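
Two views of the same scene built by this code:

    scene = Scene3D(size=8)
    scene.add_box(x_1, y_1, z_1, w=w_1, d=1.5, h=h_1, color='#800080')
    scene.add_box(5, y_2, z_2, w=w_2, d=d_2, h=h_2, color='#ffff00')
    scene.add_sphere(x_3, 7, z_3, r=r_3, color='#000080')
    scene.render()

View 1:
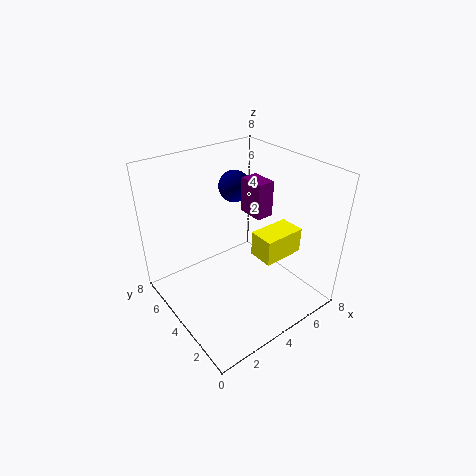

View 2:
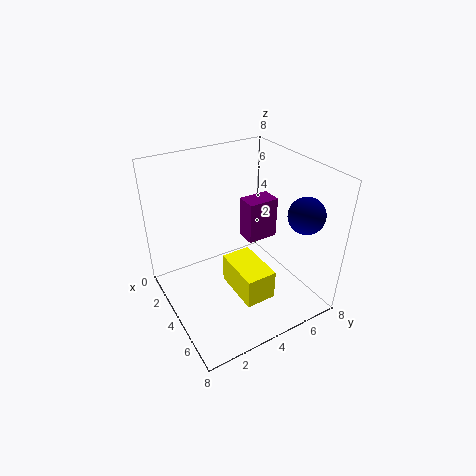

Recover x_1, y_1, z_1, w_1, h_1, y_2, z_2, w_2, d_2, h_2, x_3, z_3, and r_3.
x_1 = 5, y_1 = 3.5, z_1 = 5, w_1 = 1, h_1 = 2, y_2 = 2.5, z_2 = 2.5, w_2 = 2.5, d_2 = 1.5, h_2 = 1.5, x_3 = 6, z_3 = 5.5, r_3 = 1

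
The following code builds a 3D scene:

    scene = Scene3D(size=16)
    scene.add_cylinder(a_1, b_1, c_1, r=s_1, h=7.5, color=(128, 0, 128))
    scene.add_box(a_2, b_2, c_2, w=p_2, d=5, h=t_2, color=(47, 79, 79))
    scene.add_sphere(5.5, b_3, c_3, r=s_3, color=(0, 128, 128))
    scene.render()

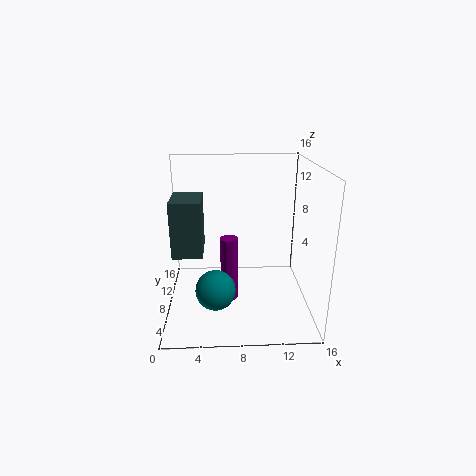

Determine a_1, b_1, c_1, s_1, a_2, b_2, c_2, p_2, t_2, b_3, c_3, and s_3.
a_1 = 7; b_1 = 8; c_1 = 0.5; s_1 = 1; a_2 = 0.5; b_2 = 8; c_2 = 5.5; p_2 = 3.5; t_2 = 6.5; b_3 = 3; c_3 = 4.5; s_3 = 2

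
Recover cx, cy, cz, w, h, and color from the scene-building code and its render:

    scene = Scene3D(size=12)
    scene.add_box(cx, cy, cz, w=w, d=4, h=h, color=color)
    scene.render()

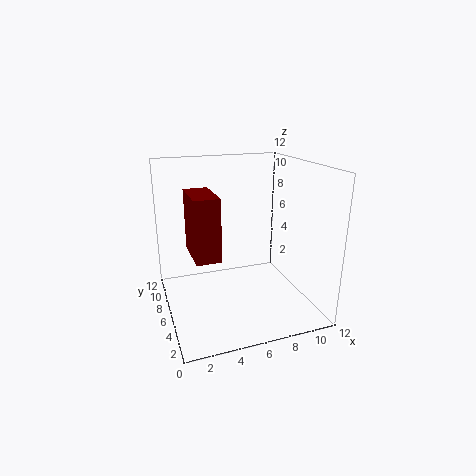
cx = 2
cy = 4
cz = 5
w = 2
h = 5
color = 'maroon'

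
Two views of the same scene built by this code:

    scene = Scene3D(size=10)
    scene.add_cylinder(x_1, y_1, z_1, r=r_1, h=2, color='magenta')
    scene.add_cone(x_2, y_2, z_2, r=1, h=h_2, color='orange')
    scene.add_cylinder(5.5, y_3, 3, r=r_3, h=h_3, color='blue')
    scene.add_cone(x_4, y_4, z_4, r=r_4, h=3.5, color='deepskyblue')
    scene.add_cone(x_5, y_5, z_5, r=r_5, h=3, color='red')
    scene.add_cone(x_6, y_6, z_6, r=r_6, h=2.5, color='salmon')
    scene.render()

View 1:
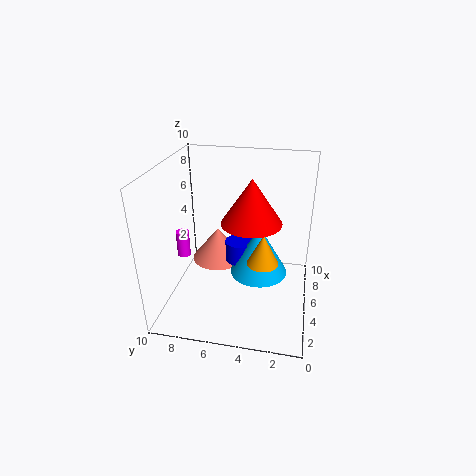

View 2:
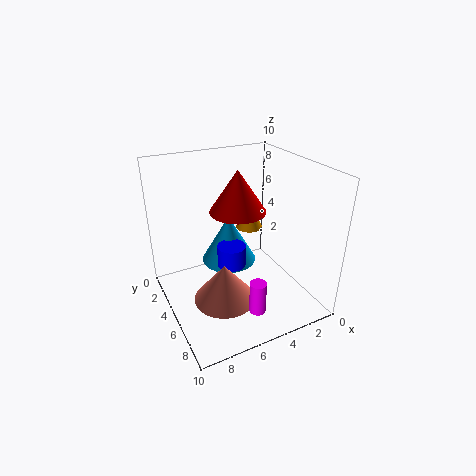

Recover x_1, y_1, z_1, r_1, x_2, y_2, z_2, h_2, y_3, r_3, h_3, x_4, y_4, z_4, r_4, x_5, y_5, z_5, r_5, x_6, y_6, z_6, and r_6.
x_1 = 6
y_1 = 9.5
z_1 = 2.5
r_1 = 0.5
x_2 = 3
y_2 = 3
z_2 = 4.5
h_2 = 2
y_3 = 5
r_3 = 1
h_3 = 1.5
x_4 = 5
y_4 = 3.5
z_4 = 2.5
r_4 = 2
x_5 = 4.5
y_5 = 4
z_5 = 6.5
r_5 = 2
x_6 = 7
y_6 = 7
z_6 = 2
r_6 = 2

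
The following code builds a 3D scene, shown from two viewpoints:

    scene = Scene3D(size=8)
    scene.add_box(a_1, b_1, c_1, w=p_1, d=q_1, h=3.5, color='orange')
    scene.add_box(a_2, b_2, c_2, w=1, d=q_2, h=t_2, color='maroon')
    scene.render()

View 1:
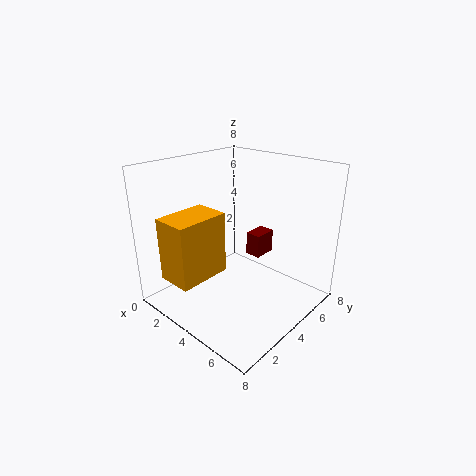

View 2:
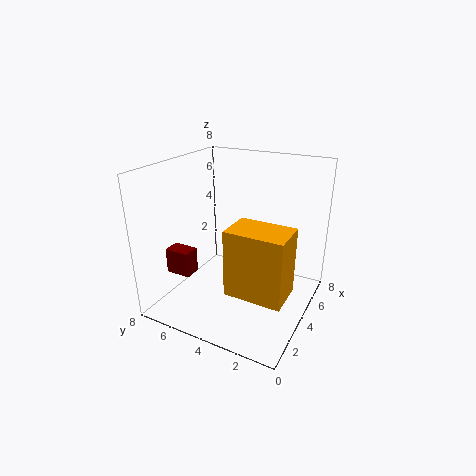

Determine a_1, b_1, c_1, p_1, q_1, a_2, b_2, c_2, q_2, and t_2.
a_1 = 1.5
b_1 = 0.5
c_1 = 2
p_1 = 2
q_1 = 3
a_2 = 2.5
b_2 = 6.5
c_2 = 1.5
q_2 = 1.5
t_2 = 1.5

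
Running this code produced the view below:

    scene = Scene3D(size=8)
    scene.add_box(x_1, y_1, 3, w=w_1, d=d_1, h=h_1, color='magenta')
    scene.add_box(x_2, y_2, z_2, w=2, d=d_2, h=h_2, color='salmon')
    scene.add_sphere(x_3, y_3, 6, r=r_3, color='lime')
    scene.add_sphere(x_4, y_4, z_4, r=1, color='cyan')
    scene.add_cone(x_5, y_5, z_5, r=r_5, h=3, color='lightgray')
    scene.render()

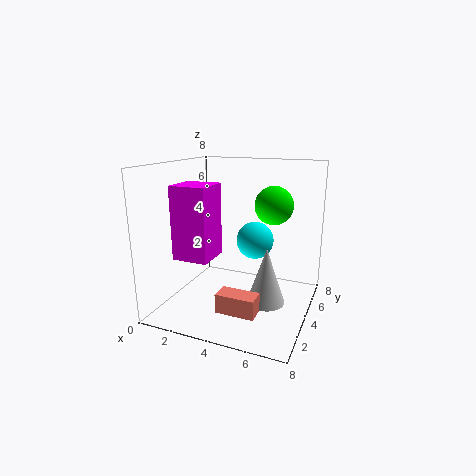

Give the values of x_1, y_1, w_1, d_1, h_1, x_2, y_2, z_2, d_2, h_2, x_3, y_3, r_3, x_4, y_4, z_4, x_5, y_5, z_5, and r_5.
x_1 = 1, y_1 = 2, w_1 = 2, d_1 = 2, h_1 = 4, x_2 = 4, y_2 = 1, z_2 = 1, d_2 = 1, h_2 = 1, x_3 = 6, y_3 = 4, r_3 = 1, x_4 = 5, y_4 = 4, z_4 = 4, x_5 = 6, y_5 = 3, z_5 = 1, r_5 = 1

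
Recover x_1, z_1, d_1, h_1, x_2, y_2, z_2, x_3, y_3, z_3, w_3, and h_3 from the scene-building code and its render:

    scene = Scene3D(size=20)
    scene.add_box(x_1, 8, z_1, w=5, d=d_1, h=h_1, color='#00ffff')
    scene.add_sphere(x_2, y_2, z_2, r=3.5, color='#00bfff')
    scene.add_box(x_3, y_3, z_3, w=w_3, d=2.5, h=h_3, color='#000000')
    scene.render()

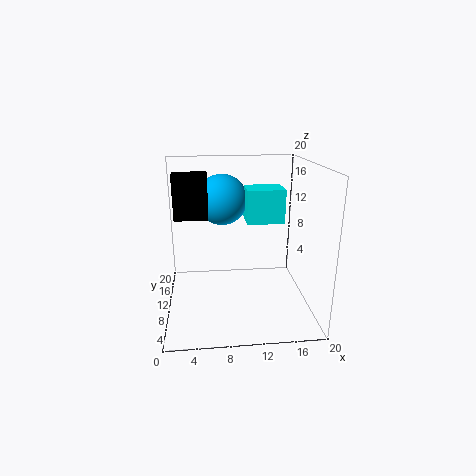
x_1 = 11, z_1 = 12.5, d_1 = 4, h_1 = 4.5, x_2 = 8, y_2 = 12, z_2 = 15, x_3 = 1.5, y_3 = 9, z_3 = 13, w_3 = 4.5, h_3 = 6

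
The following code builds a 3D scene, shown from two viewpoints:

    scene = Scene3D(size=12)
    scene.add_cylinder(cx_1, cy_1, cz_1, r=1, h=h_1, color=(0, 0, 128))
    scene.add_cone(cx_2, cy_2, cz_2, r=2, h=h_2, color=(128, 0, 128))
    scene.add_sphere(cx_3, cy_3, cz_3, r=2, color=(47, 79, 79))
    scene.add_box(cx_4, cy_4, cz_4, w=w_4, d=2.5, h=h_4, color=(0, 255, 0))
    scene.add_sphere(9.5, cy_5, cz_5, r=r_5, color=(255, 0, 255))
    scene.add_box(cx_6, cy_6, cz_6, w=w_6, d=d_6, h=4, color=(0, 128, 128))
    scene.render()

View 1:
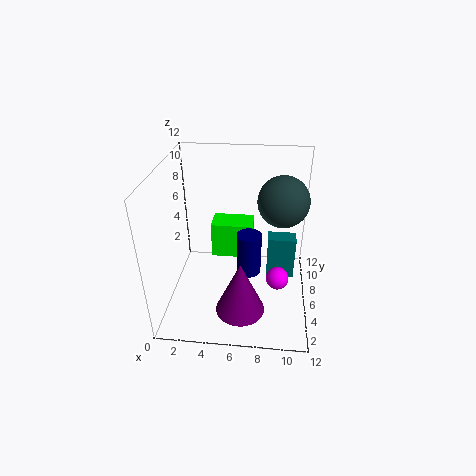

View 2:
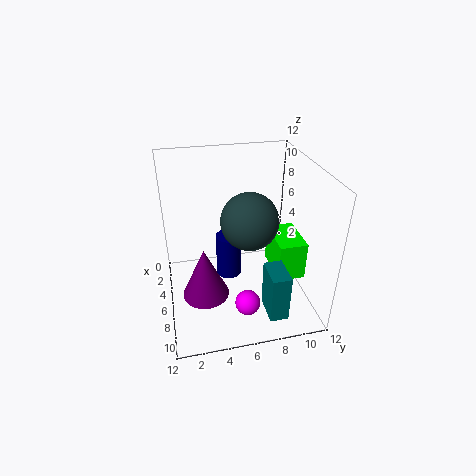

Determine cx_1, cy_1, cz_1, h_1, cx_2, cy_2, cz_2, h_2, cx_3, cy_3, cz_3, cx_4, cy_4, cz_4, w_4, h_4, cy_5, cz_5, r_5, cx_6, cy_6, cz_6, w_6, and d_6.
cx_1 = 7, cy_1 = 5, cz_1 = 3.5, h_1 = 3.5, cx_2 = 6.5, cy_2 = 3, cz_2 = 1, h_2 = 4.5, cx_3 = 9.5, cy_3 = 6, cz_3 = 9.5, cx_4 = 3, cy_4 = 9.5, cz_4 = 1.5, w_4 = 4, h_4 = 3.5, cy_5 = 6, cz_5 = 2, r_5 = 1, cx_6 = 8.5, cy_6 = 7.5, cz_6 = 1, w_6 = 2.5, d_6 = 1.5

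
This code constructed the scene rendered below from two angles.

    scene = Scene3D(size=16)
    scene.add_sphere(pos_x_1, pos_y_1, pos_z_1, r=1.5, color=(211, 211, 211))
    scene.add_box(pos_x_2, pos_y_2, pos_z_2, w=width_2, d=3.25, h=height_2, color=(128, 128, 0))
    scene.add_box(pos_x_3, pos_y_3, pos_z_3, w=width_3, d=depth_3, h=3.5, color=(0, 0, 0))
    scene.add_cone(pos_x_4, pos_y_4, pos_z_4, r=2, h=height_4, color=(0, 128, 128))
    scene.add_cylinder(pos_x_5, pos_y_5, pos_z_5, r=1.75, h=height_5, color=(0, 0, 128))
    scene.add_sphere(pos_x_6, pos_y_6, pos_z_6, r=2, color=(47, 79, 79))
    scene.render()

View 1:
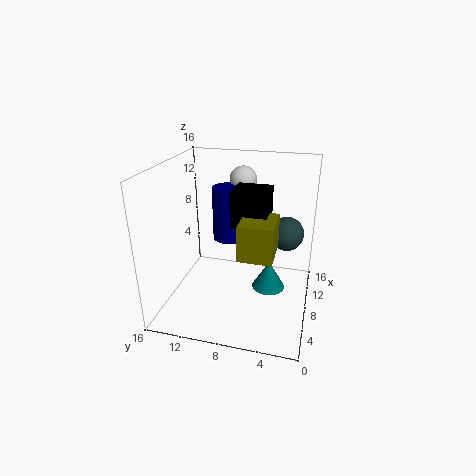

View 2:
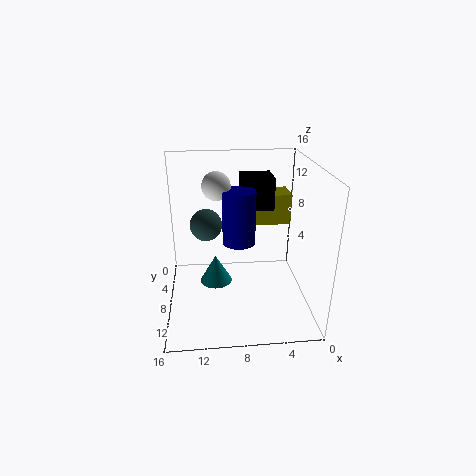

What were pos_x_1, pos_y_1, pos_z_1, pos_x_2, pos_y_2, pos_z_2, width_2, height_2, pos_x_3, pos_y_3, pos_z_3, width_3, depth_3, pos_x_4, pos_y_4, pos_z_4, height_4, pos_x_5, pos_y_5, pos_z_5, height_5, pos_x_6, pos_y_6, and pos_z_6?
pos_x_1 = 10.25; pos_y_1 = 8; pos_z_1 = 14; pos_x_2 = 1.75; pos_y_2 = 3.25; pos_z_2 = 8.75; width_2 = 4; height_2 = 3.5; pos_x_3 = 4; pos_y_3 = 4.25; pos_z_3 = 11; width_3 = 3.5; depth_3 = 3.5; pos_x_4 = 10.5; pos_y_4 = 4.75; pos_z_4 = 0.5; height_4 = 3.5; pos_x_5 = 8; pos_y_5 = 9; pos_z_5 = 8; height_5 = 5.75; pos_x_6 = 11.5; pos_y_6 = 3; pos_z_6 = 7.5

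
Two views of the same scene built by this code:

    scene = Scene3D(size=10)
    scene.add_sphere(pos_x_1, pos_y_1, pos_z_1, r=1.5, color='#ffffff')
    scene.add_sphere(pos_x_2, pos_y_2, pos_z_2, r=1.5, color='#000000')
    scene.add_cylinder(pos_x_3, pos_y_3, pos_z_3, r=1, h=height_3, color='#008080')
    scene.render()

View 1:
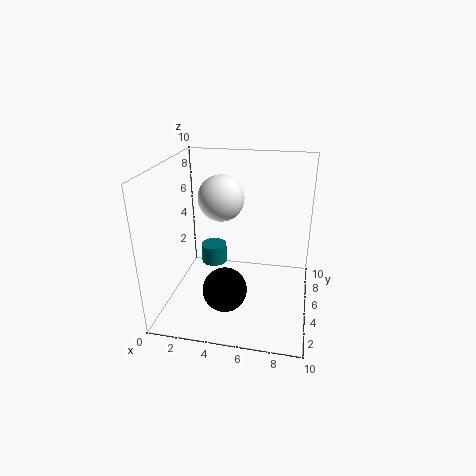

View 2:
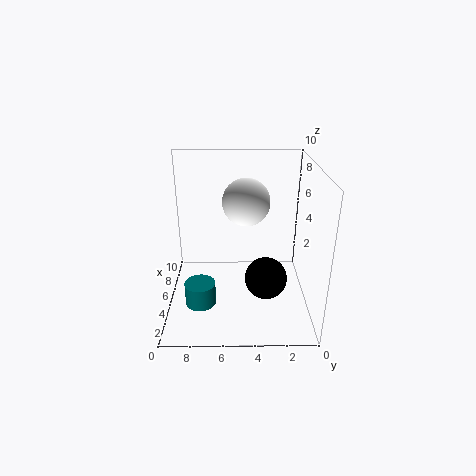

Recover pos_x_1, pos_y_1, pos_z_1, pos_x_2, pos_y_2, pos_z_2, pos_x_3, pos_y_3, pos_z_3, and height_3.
pos_x_1 = 4, pos_y_1 = 4.5, pos_z_1 = 8, pos_x_2 = 4.5, pos_y_2 = 3, pos_z_2 = 2, pos_x_3 = 2.5, pos_y_3 = 7.5, pos_z_3 = 1.5, height_3 = 1.5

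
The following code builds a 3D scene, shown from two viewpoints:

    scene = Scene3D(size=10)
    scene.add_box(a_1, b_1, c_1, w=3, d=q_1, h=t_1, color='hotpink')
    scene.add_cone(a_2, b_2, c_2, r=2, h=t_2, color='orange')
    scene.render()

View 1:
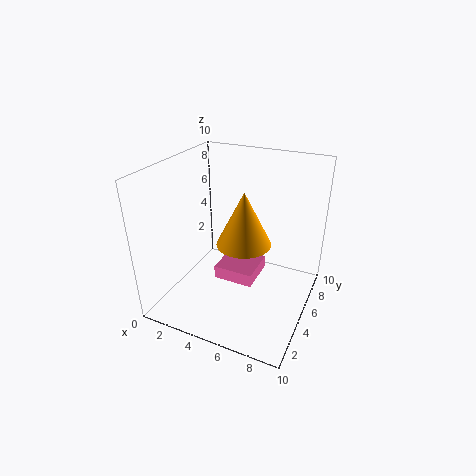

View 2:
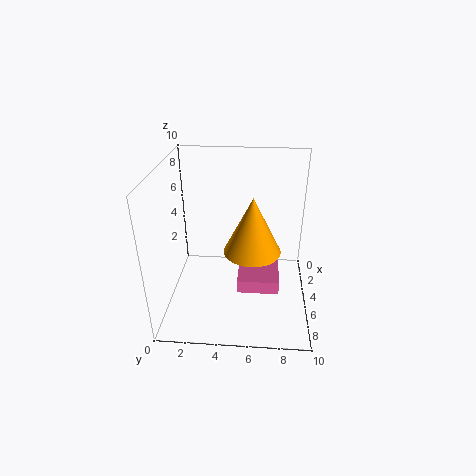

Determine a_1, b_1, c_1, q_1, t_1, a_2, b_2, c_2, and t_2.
a_1 = 3
b_1 = 5
c_1 = 1
q_1 = 3
t_1 = 1
a_2 = 5
b_2 = 6
c_2 = 4
t_2 = 4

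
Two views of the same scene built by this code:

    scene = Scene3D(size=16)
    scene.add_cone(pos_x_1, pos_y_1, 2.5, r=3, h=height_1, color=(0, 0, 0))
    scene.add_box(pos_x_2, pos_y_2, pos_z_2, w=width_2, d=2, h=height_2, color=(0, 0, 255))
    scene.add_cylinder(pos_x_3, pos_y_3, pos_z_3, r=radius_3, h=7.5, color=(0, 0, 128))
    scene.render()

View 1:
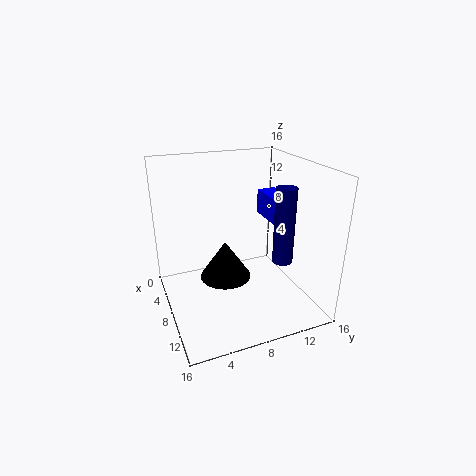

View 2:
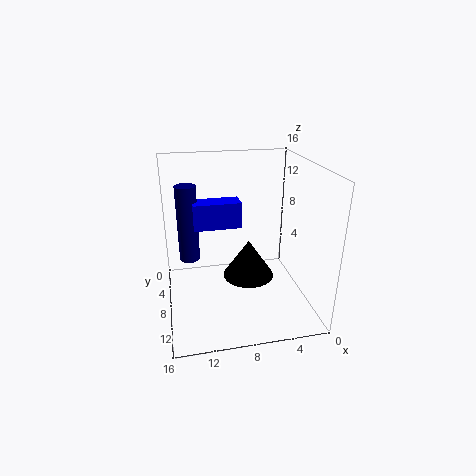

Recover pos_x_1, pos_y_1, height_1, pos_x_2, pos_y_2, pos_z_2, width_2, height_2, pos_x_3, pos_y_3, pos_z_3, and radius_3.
pos_x_1 = 6.5, pos_y_1 = 7, height_1 = 4.5, pos_x_2 = 8.5, pos_y_2 = 10, pos_z_2 = 11, width_2 = 4.5, height_2 = 2.5, pos_x_3 = 13.5, pos_y_3 = 10.5, pos_z_3 = 7.5, radius_3 = 1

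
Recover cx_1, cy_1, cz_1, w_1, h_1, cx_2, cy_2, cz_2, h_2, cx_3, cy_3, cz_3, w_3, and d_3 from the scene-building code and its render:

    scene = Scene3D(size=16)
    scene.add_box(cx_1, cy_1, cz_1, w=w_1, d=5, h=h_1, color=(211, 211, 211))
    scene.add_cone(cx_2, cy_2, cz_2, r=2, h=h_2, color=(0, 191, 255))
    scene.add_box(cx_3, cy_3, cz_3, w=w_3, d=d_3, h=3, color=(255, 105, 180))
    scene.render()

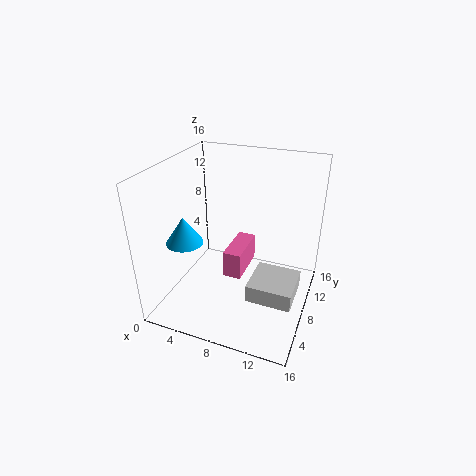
cx_1 = 10; cy_1 = 5; cz_1 = 2; w_1 = 5; h_1 = 2; cx_2 = 3; cy_2 = 5; cz_2 = 8; h_2 = 3; cx_3 = 7; cy_3 = 6; cz_3 = 4; w_3 = 2; d_3 = 5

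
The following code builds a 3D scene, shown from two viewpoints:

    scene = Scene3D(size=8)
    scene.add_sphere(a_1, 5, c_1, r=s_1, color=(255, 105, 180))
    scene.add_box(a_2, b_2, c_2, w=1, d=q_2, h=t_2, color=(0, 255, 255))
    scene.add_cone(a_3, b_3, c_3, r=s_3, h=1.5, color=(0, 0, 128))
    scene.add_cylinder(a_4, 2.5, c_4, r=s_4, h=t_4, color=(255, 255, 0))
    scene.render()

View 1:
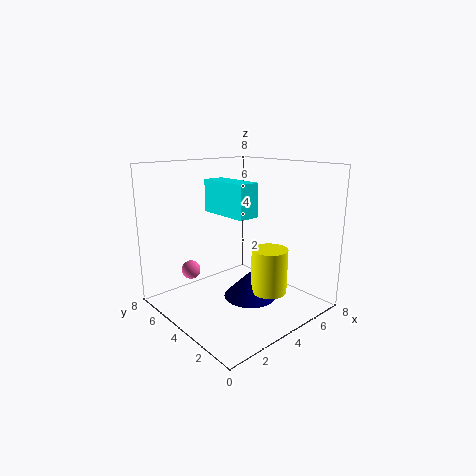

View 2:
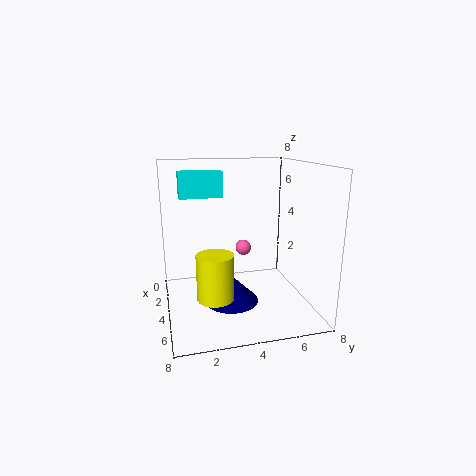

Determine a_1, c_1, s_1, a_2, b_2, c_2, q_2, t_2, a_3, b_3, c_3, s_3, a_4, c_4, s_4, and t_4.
a_1 = 1.5
c_1 = 2.5
s_1 = 0.5
a_2 = 1.5
b_2 = 1
c_2 = 6
q_2 = 2.5
t_2 = 1.5
a_3 = 4.5
b_3 = 3.5
c_3 = 0.5
s_3 = 1.5
a_4 = 5
c_4 = 1
s_4 = 1
t_4 = 2.5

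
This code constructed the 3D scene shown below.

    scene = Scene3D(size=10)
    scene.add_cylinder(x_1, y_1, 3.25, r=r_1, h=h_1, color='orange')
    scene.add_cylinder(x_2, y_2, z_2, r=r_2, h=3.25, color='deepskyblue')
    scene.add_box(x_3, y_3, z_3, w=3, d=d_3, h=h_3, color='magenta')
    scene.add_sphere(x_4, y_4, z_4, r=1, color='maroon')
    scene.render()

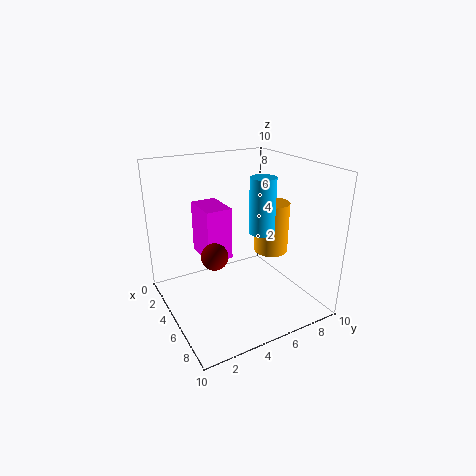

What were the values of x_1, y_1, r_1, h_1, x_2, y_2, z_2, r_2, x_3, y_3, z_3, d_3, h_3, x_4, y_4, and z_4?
x_1 = 4.75, y_1 = 8, r_1 = 1.25, h_1 = 3.75, x_2 = 8.25, y_2 = 4.75, z_2 = 6.75, r_2 = 0.75, x_3 = 0.25, y_3 = 3.5, z_3 = 2.5, d_3 = 2, h_3 = 4, x_4 = 3.75, y_4 = 3.75, z_4 = 3.25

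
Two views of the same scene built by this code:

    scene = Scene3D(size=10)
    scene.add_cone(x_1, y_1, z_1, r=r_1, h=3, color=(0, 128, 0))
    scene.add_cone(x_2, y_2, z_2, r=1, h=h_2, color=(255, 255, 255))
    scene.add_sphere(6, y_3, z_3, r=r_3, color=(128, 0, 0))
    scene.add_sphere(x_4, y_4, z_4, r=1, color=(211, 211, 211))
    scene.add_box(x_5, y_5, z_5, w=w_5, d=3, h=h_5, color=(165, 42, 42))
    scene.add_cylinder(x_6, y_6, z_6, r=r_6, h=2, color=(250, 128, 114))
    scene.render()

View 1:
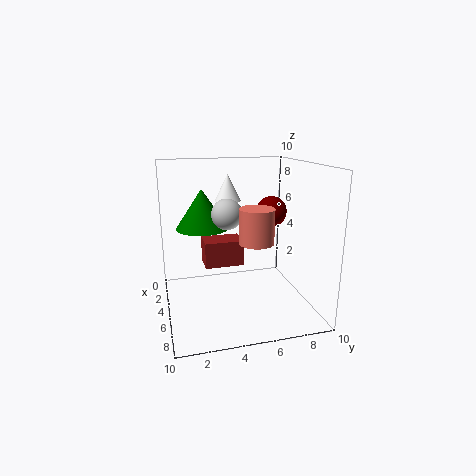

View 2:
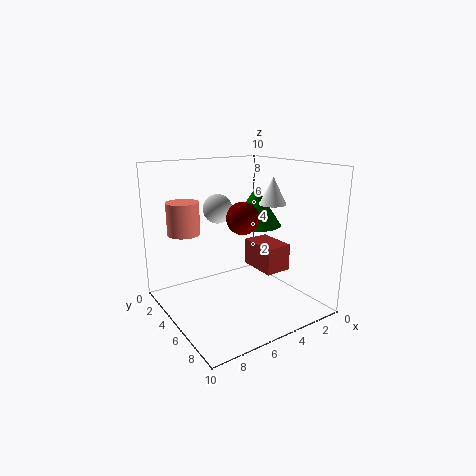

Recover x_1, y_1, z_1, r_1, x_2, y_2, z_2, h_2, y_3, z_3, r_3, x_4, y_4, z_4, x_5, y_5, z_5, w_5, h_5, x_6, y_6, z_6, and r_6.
x_1 = 2, y_1 = 3, z_1 = 5, r_1 = 2, x_2 = 2, y_2 = 5, z_2 = 7, h_2 = 2, y_3 = 7, z_3 = 7, r_3 = 1, x_4 = 6, y_4 = 4, z_4 = 7, x_5 = 1, y_5 = 3, z_5 = 2, w_5 = 2, h_5 = 2, x_6 = 9, y_6 = 5, z_6 = 6, r_6 = 1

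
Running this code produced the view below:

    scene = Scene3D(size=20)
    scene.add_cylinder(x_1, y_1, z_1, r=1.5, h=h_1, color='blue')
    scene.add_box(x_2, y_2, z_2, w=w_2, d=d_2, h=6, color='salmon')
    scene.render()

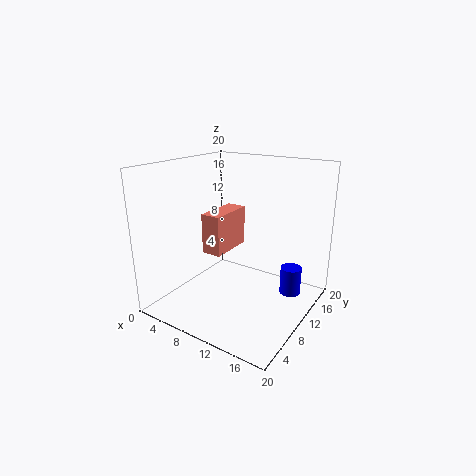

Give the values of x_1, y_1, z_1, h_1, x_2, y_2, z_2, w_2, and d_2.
x_1 = 16.5
y_1 = 14
z_1 = 1.5
h_1 = 4
x_2 = 4
y_2 = 9.5
z_2 = 6.5
w_2 = 3
d_2 = 7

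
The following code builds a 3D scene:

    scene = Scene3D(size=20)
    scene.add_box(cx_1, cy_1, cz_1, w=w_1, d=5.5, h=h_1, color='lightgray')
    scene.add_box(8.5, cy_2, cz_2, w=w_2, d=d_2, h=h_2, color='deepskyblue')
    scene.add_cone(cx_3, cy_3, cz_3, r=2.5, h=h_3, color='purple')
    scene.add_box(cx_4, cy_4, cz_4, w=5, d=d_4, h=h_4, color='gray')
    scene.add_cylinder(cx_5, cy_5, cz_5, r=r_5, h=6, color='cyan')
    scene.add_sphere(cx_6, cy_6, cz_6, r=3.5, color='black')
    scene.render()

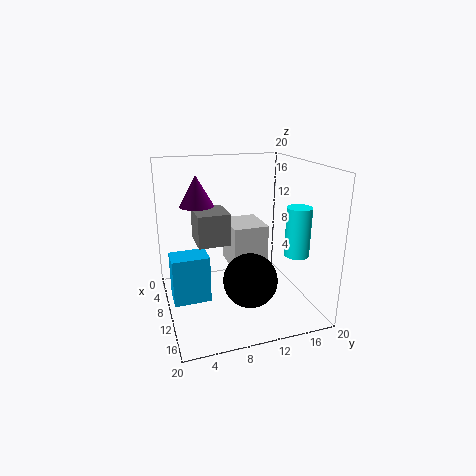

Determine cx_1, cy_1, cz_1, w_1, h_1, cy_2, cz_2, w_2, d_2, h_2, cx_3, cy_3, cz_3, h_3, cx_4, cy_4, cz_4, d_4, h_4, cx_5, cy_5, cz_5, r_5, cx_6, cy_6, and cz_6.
cx_1 = 0.5; cy_1 = 10.5; cz_1 = 3; w_1 = 6.5; h_1 = 7; cy_2 = 0.5; cz_2 = 2; w_2 = 3.5; d_2 = 5; h_2 = 6.5; cx_3 = 4.5; cy_3 = 5.5; cz_3 = 13.5; h_3 = 4.5; cx_4 = 5; cy_4 = 4.5; cz_4 = 9; d_4 = 4.5; h_4 = 4.5; cx_5 = 17.5; cy_5 = 15; cz_5 = 10; r_5 = 1.5; cx_6 = 15; cy_6 = 10; cz_6 = 6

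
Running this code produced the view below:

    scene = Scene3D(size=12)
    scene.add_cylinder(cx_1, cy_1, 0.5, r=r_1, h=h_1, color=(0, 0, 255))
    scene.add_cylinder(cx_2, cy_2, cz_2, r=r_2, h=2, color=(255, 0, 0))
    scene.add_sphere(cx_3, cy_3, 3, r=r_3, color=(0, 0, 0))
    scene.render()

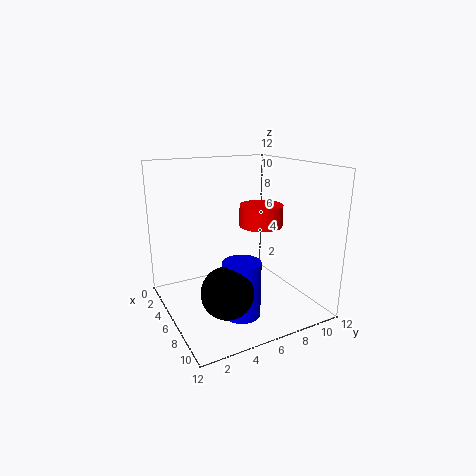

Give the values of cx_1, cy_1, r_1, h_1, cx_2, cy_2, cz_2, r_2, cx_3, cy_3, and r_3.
cx_1 = 8.5, cy_1 = 5, r_1 = 1.5, h_1 = 4.5, cx_2 = 4, cy_2 = 9.5, cz_2 = 6, r_2 = 2, cx_3 = 9, cy_3 = 3.5, r_3 = 2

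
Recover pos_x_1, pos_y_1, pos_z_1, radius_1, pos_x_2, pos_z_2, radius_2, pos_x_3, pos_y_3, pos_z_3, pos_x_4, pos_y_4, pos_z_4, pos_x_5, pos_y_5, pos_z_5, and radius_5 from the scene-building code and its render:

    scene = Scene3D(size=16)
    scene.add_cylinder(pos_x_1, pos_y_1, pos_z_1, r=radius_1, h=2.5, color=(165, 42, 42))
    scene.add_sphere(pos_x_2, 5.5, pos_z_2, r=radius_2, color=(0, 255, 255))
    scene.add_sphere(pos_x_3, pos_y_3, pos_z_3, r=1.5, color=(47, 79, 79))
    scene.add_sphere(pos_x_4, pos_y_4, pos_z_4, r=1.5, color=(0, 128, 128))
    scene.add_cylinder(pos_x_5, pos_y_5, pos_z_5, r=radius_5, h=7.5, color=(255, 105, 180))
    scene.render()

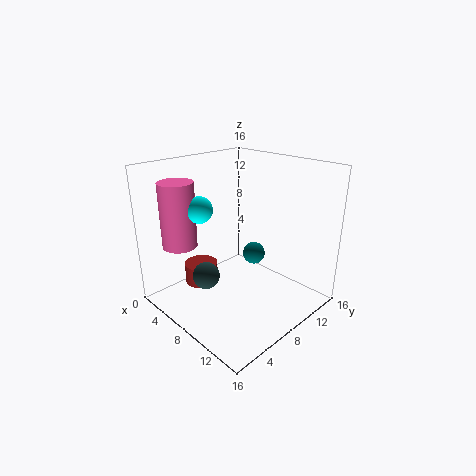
pos_x_1 = 3
pos_y_1 = 6.5
pos_z_1 = 1
radius_1 = 2
pos_x_2 = 4.5
pos_z_2 = 11
radius_2 = 1.5
pos_x_3 = 6.5
pos_y_3 = 4.5
pos_z_3 = 4
pos_x_4 = 4.5
pos_y_4 = 14.5
pos_z_4 = 2.5
pos_x_5 = 2.5
pos_y_5 = 4
pos_z_5 = 6.5
radius_5 = 2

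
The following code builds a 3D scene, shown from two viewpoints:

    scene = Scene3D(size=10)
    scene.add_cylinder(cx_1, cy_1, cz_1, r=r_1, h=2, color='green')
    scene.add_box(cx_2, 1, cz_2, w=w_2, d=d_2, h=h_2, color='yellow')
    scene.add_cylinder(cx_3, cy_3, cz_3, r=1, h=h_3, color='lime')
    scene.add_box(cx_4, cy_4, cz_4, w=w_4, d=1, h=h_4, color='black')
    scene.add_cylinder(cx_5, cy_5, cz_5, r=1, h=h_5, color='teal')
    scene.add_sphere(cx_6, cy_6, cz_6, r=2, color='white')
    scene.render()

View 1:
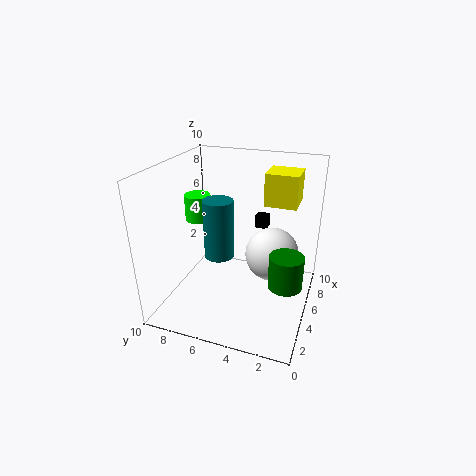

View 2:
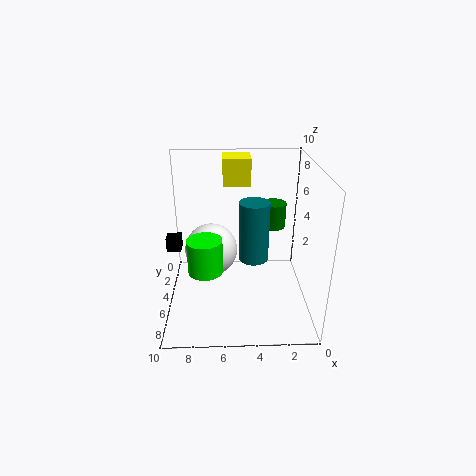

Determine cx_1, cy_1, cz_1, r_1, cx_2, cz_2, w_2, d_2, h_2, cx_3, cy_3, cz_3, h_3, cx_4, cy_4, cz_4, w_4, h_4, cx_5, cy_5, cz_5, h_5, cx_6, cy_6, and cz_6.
cx_1 = 2
cy_1 = 1
cz_1 = 4
r_1 = 1
cx_2 = 4
cz_2 = 8
w_2 = 2
d_2 = 2
h_2 = 2
cx_3 = 7
cy_3 = 9
cz_3 = 5
h_3 = 2
cx_4 = 9
cy_4 = 4
cz_4 = 4
w_4 = 1
h_4 = 1
cx_5 = 4
cy_5 = 6
cz_5 = 4
h_5 = 4
cx_6 = 7
cy_6 = 3
cz_6 = 3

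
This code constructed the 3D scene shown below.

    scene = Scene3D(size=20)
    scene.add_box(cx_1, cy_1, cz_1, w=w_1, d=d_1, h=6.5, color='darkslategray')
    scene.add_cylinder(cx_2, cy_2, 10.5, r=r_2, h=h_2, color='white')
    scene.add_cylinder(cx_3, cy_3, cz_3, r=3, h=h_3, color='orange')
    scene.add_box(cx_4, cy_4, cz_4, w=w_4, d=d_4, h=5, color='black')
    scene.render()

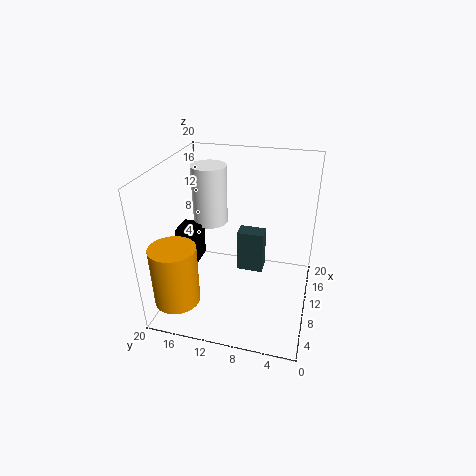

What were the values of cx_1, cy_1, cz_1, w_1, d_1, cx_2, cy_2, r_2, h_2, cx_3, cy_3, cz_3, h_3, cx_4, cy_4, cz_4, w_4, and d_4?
cx_1 = 13; cy_1 = 7; cz_1 = 2.5; w_1 = 2.5; d_1 = 4; cx_2 = 13; cy_2 = 15; r_2 = 2.5; h_2 = 8.5; cx_3 = 3; cy_3 = 16.5; cz_3 = 3.5; h_3 = 8; cx_4 = 8; cy_4 = 15.5; cz_4 = 6; w_4 = 3.5; d_4 = 3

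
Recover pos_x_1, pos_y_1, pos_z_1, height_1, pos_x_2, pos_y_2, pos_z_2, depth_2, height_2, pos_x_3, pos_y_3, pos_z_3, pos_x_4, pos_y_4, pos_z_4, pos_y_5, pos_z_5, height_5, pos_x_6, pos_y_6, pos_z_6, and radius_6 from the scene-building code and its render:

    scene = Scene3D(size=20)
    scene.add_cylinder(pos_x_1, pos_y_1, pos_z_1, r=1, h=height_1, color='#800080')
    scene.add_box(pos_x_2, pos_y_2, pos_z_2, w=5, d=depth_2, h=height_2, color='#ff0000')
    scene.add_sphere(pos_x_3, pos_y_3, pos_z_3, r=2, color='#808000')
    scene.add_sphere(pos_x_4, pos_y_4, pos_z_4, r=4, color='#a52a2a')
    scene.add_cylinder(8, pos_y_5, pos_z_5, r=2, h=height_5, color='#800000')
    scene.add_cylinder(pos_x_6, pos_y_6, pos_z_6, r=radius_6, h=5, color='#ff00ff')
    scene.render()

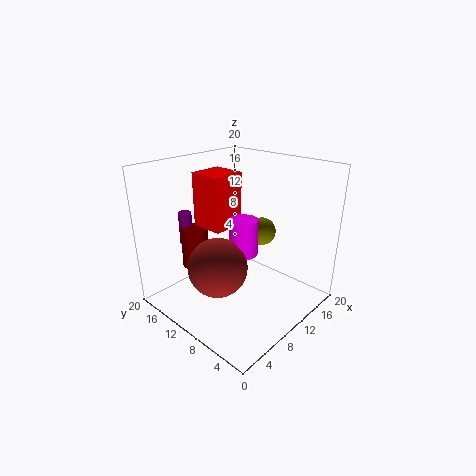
pos_x_1 = 8
pos_y_1 = 19
pos_z_1 = 7
height_1 = 5
pos_x_2 = 9
pos_y_2 = 13
pos_z_2 = 10
depth_2 = 5
height_2 = 8
pos_x_3 = 14
pos_y_3 = 9
pos_z_3 = 10
pos_x_4 = 6
pos_y_4 = 10
pos_z_4 = 7
pos_y_5 = 17
pos_z_5 = 4
height_5 = 6
pos_x_6 = 10
pos_y_6 = 9
pos_z_6 = 8
radius_6 = 2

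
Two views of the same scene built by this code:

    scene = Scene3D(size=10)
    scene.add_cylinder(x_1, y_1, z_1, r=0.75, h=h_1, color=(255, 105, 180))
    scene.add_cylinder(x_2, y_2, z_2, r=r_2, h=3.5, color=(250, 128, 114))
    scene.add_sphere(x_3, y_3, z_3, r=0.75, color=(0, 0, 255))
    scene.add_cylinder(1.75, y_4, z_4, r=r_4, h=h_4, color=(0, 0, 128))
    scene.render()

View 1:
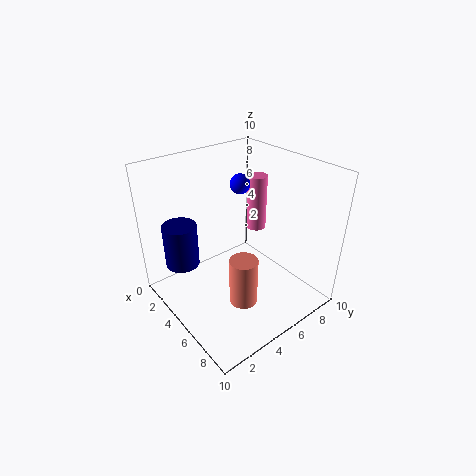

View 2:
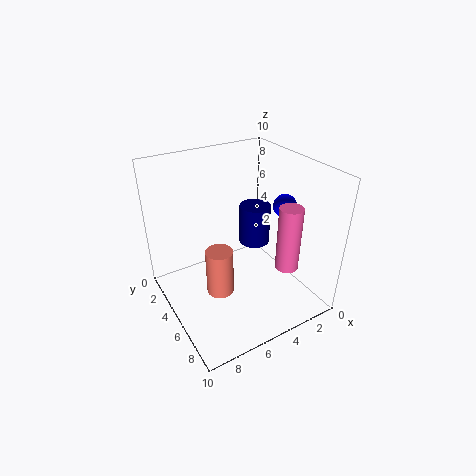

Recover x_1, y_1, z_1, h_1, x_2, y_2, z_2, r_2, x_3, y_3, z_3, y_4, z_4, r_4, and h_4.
x_1 = 3.25; y_1 = 8.25; z_1 = 4; h_1 = 4.25; x_2 = 6.25; y_2 = 4.5; z_2 = 0.5; r_2 = 1; x_3 = 2.75; y_3 = 7; z_3 = 7.75; y_4 = 2.25; z_4 = 2.25; r_4 = 1.25; h_4 = 3.25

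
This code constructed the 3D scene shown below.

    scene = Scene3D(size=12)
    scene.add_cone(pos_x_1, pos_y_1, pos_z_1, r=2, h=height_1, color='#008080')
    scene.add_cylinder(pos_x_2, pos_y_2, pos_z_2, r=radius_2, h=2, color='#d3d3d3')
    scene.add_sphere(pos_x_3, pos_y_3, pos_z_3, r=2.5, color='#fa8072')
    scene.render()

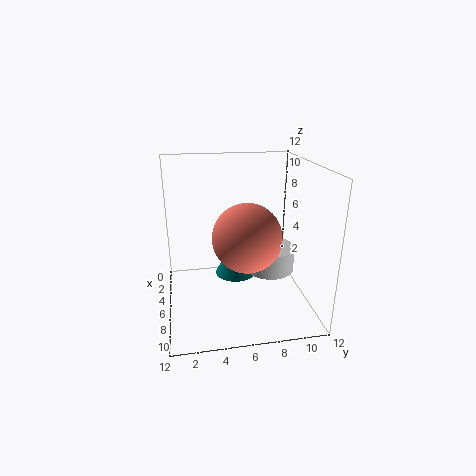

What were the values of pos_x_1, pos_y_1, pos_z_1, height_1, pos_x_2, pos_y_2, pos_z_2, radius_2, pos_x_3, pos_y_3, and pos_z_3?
pos_x_1 = 2, pos_y_1 = 6.5, pos_z_1 = 0.5, height_1 = 3.5, pos_x_2 = 7, pos_y_2 = 8.5, pos_z_2 = 3.5, radius_2 = 2, pos_x_3 = 9.5, pos_y_3 = 6, pos_z_3 = 7.5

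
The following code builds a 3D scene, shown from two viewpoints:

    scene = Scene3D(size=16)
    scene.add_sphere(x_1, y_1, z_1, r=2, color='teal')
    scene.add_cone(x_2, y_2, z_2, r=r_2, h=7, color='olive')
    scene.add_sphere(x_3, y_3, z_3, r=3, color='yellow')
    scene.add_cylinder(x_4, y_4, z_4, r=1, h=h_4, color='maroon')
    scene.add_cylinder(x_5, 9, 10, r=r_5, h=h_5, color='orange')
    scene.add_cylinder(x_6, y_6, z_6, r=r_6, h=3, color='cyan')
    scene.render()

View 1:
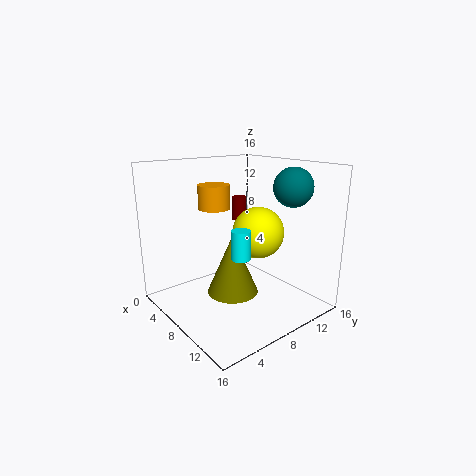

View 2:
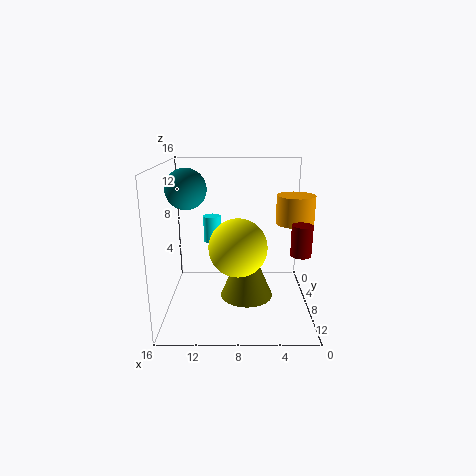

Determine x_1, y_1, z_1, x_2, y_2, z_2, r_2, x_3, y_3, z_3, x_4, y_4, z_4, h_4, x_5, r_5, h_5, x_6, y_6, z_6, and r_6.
x_1 = 13, y_1 = 11, z_1 = 14, x_2 = 7, y_2 = 8, z_2 = 1, r_2 = 3, x_3 = 8, y_3 = 11, z_3 = 8, x_4 = 2, y_4 = 13, z_4 = 8, h_4 = 3, x_5 = 2, r_5 = 2, h_5 = 3, x_6 = 11, y_6 = 6, z_6 = 7, r_6 = 1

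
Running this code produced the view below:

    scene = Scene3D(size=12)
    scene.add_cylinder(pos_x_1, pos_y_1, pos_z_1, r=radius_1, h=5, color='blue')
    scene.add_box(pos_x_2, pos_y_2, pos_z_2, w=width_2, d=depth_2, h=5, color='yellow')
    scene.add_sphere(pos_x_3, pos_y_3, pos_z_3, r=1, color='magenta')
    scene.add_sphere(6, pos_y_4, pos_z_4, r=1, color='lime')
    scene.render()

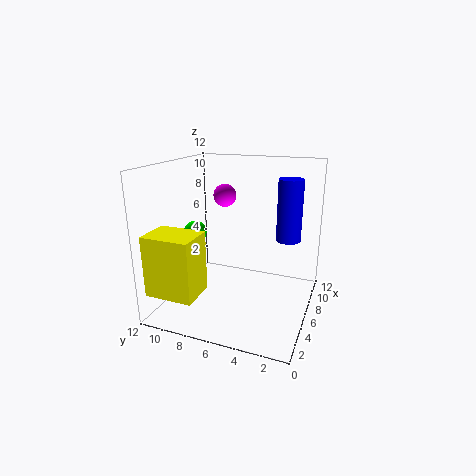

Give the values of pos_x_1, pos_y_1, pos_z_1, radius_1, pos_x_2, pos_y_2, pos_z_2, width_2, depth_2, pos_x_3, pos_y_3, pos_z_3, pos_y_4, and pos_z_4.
pos_x_1 = 7
pos_y_1 = 2
pos_z_1 = 6
radius_1 = 1
pos_x_2 = 1
pos_y_2 = 8
pos_z_2 = 2
width_2 = 3
depth_2 = 4
pos_x_3 = 8
pos_y_3 = 8
pos_z_3 = 9
pos_y_4 = 10
pos_z_4 = 6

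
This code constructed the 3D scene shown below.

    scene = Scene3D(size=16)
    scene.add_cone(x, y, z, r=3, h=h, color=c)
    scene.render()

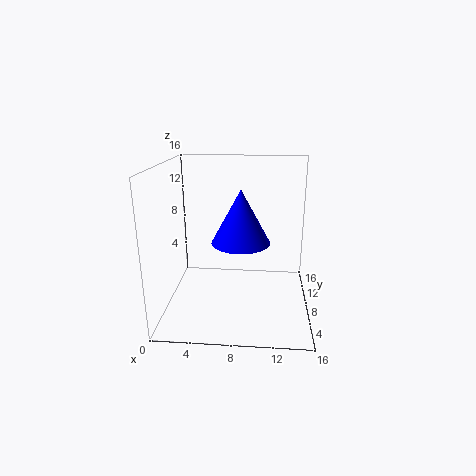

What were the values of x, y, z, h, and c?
x = 8.5
y = 5.5
z = 8.5
h = 5.5
c = 'blue'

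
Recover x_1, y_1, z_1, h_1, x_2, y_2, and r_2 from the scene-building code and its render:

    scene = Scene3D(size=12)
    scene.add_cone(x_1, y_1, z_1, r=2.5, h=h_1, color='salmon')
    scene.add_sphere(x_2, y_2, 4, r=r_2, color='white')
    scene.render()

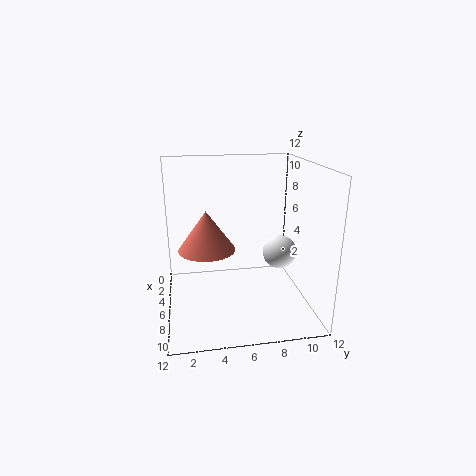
x_1 = 4.5, y_1 = 3.5, z_1 = 4.5, h_1 = 3.5, x_2 = 5, y_2 = 10, r_2 = 1.5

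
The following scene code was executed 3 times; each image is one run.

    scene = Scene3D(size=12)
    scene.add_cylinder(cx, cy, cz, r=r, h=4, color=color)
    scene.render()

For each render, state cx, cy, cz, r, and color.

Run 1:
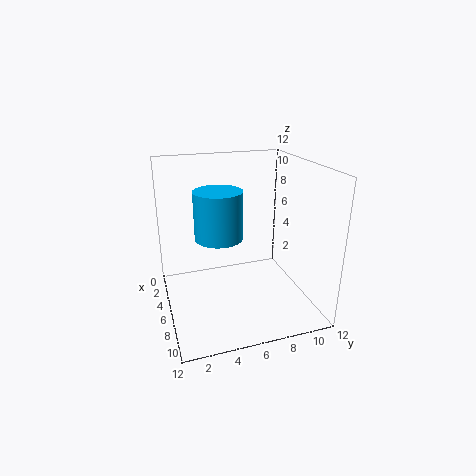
cx = 5.5
cy = 4.5
cz = 6
r = 2
color = 'deepskyblue'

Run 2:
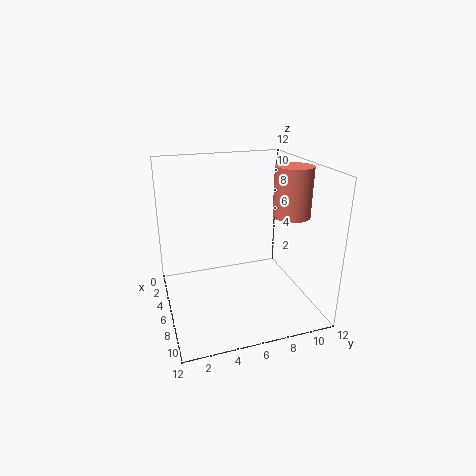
cx = 7.5
cy = 10
cz = 8
r = 1.5
color = 'salmon'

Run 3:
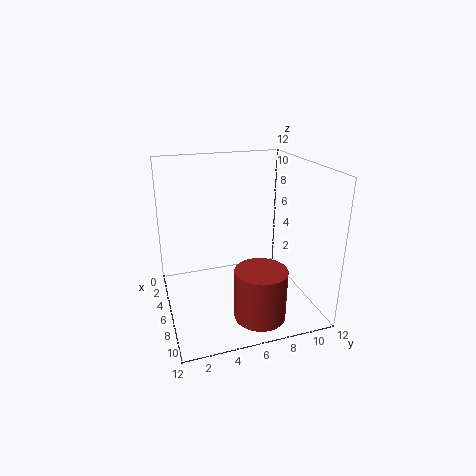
cx = 10
cy = 6.5
cz = 1
r = 2
color = 'brown'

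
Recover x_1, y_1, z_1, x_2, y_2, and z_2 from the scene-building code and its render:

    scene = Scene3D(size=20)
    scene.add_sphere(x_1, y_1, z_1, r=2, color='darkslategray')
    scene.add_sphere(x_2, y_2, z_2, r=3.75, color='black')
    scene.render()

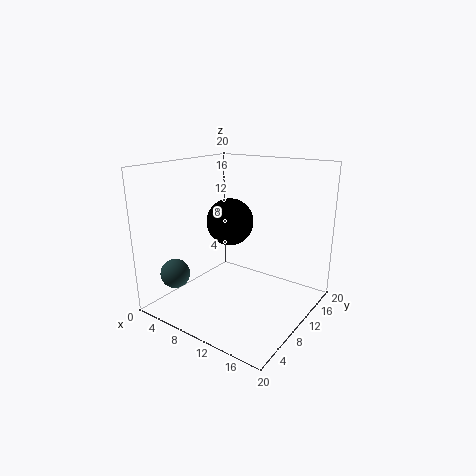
x_1 = 4
y_1 = 3.5
z_1 = 5.5
x_2 = 4.75
y_2 = 15.25
z_2 = 10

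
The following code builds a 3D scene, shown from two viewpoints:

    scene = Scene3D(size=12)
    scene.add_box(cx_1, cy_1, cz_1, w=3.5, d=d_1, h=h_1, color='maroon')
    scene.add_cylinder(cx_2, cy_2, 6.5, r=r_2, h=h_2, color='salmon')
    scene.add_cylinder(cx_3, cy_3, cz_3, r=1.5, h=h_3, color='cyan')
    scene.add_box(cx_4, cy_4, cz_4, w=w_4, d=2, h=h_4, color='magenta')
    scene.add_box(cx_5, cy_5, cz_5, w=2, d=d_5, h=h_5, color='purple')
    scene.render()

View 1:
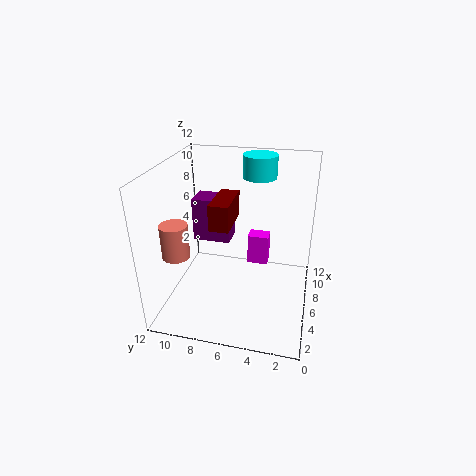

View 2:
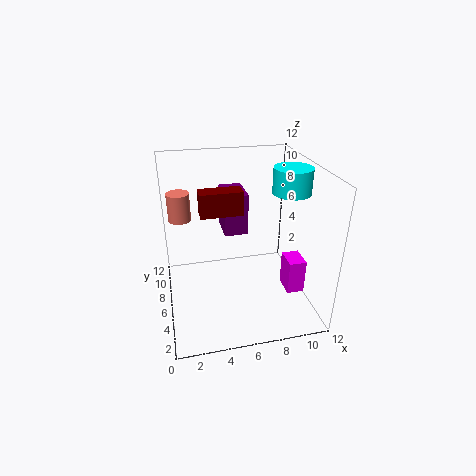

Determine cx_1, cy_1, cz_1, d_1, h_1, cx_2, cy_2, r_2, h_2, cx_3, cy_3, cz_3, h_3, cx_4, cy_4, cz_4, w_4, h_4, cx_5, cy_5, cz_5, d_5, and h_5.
cx_1 = 3, cy_1 = 6, cz_1 = 8, d_1 = 1.5, h_1 = 2, cx_2 = 1.5, cy_2 = 9.5, r_2 = 1, h_2 = 2.5, cx_3 = 10, cy_3 = 5, cz_3 = 10, h_3 = 2, cx_4 = 10, cy_4 = 4, cz_4 = 1, w_4 = 1.5, h_4 = 3, cx_5 = 5, cy_5 = 6.5, cz_5 = 6, d_5 = 3, h_5 = 3.5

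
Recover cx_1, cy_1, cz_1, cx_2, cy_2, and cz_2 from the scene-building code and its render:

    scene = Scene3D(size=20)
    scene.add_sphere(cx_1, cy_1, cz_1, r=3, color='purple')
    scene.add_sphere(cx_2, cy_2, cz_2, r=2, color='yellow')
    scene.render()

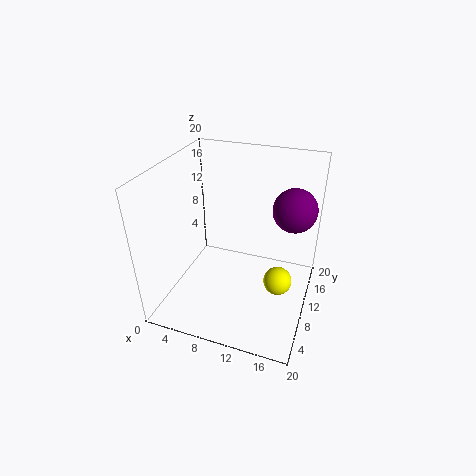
cx_1 = 17; cy_1 = 13; cz_1 = 14; cx_2 = 16; cy_2 = 10; cz_2 = 4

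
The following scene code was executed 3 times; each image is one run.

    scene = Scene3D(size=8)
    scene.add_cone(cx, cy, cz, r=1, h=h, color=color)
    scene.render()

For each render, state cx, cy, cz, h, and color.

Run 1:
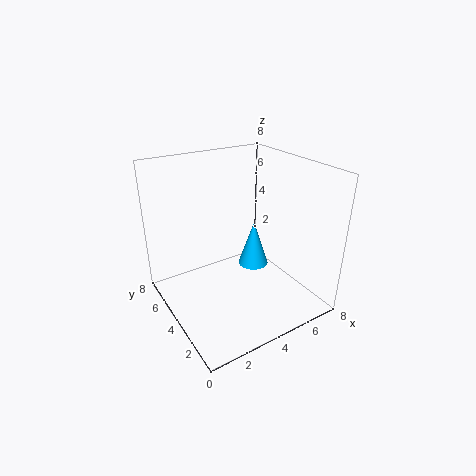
cx = 6.5, cy = 6, cz = 0.5, h = 3, color = 'deepskyblue'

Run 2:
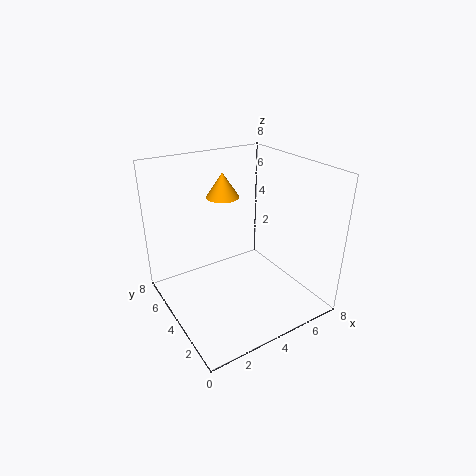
cx = 4.5, cy = 6.5, cz = 5.5, h = 1.5, color = 'orange'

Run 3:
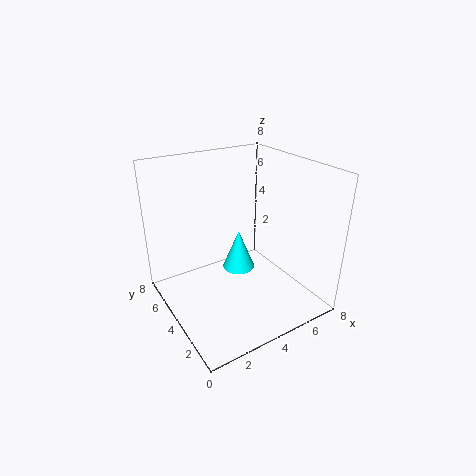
cx = 5, cy = 5.5, cz = 1, h = 2.5, color = 'cyan'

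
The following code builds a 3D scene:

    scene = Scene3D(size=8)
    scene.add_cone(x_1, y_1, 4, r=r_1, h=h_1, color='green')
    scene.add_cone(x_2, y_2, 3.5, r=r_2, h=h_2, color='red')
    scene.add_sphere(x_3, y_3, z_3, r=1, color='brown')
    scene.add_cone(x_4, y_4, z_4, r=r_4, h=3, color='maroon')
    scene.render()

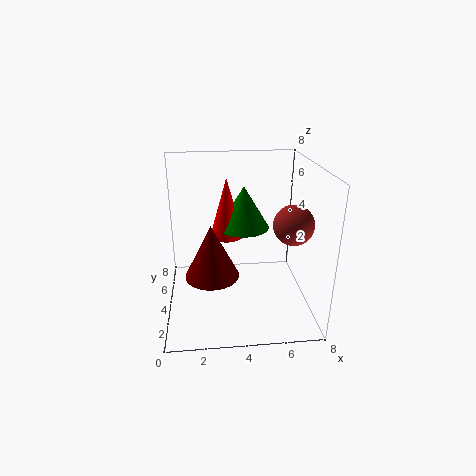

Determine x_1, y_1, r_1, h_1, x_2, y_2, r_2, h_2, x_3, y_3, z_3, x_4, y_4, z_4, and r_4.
x_1 = 4.5; y_1 = 5.5; r_1 = 1.5; h_1 = 2.5; x_2 = 3.5; y_2 = 5.5; r_2 = 1; h_2 = 3.5; x_3 = 6.5; y_3 = 2; z_3 = 5.5; x_4 = 2.5; y_4 = 3.5; z_4 = 2; r_4 = 1.5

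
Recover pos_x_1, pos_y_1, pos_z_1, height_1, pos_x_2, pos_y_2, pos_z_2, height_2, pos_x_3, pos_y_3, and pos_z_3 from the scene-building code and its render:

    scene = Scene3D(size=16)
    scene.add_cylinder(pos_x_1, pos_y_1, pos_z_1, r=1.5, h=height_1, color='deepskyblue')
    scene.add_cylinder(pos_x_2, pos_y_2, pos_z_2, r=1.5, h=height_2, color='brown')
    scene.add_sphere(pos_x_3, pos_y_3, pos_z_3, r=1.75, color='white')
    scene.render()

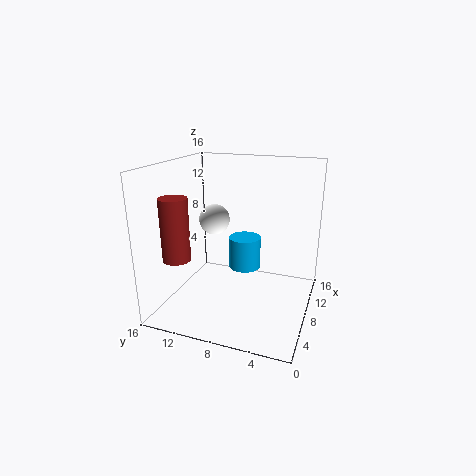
pos_x_1 = 3.75
pos_y_1 = 5.75
pos_z_1 = 7
height_1 = 3
pos_x_2 = 4
pos_y_2 = 13.5
pos_z_2 = 6.25
height_2 = 6.75
pos_x_3 = 9
pos_y_3 = 11.25
pos_z_3 = 9.5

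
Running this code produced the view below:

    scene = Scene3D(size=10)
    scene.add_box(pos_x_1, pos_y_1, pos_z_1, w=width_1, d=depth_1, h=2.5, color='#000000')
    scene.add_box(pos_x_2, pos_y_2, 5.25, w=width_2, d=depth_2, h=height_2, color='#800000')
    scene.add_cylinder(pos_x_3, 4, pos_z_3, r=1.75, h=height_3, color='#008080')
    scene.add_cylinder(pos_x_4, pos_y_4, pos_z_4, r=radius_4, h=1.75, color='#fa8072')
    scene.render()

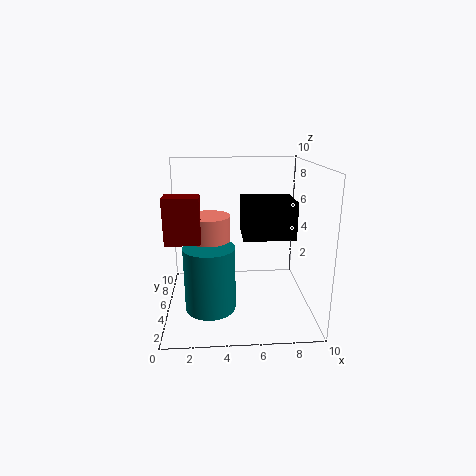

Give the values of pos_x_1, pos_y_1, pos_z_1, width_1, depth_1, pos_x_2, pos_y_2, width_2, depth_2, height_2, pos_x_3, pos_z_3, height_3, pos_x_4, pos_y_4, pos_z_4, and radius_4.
pos_x_1 = 5.25, pos_y_1 = 3.5, pos_z_1 = 5.25, width_1 = 3.5, depth_1 = 3, pos_x_2 = 0.25, pos_y_2 = 3, width_2 = 2.25, depth_2 = 1.5, height_2 = 3, pos_x_3 = 3, pos_z_3 = 0.25, height_3 = 4.5, pos_x_4 = 3, pos_y_4 = 5.5, pos_z_4 = 4.75, radius_4 = 1.5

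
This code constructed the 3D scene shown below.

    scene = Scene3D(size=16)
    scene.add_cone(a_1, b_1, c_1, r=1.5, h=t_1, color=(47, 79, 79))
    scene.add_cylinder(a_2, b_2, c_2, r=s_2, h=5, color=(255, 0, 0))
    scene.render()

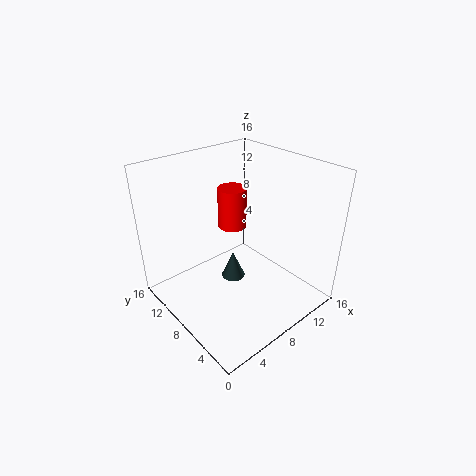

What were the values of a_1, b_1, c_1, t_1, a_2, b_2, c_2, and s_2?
a_1 = 9.75, b_1 = 11, c_1 = 0.25, t_1 = 3.5, a_2 = 10.5, b_2 = 12, c_2 = 7, s_2 = 1.75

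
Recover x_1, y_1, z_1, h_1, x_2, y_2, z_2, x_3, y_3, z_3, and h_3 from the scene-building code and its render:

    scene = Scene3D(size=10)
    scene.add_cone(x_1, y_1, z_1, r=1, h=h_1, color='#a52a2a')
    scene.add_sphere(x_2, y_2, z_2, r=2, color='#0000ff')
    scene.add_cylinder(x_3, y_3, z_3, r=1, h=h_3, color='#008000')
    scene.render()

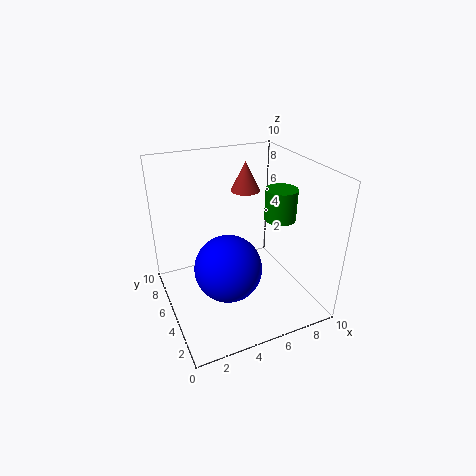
x_1 = 6
y_1 = 6
z_1 = 8
h_1 = 2
x_2 = 3
y_2 = 2
z_2 = 5
x_3 = 7
y_3 = 3
z_3 = 7
h_3 = 2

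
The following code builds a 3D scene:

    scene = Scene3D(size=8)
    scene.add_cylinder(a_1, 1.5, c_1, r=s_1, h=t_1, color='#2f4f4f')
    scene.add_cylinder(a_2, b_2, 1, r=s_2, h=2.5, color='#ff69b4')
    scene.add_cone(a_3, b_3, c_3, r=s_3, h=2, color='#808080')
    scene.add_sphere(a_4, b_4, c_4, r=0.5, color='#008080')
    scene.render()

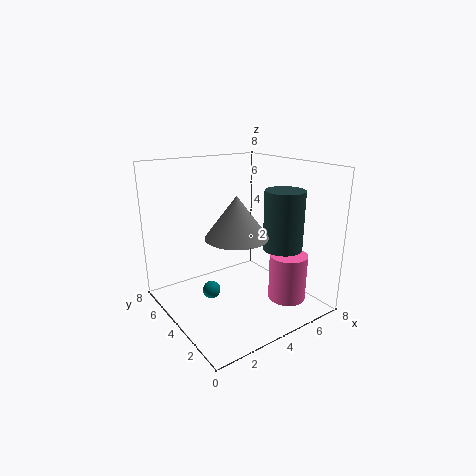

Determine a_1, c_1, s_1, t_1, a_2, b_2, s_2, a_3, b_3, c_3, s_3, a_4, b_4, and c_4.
a_1 = 5; c_1 = 4; s_1 = 1; t_1 = 3; a_2 = 5.5; b_2 = 1.5; s_2 = 1; a_3 = 2.5; b_3 = 2; c_3 = 5; s_3 = 1.5; a_4 = 2.5; b_4 = 4.5; c_4 = 1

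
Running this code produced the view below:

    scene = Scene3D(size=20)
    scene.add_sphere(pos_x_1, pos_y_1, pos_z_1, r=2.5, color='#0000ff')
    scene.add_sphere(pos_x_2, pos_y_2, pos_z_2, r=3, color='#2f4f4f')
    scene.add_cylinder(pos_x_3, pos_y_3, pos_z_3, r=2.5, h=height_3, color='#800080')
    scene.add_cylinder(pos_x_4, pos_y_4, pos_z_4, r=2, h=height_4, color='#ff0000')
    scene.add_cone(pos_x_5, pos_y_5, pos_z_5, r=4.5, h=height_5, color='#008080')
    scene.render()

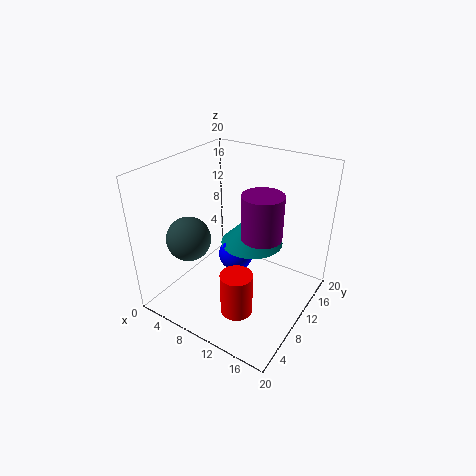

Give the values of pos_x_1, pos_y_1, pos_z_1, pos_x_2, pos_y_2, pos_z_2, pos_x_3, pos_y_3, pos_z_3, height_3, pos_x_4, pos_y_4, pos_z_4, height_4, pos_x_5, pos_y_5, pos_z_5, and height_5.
pos_x_1 = 9; pos_y_1 = 11; pos_z_1 = 6.5; pos_x_2 = 5; pos_y_2 = 5.5; pos_z_2 = 10.5; pos_x_3 = 15; pos_y_3 = 7.5; pos_z_3 = 13; height_3 = 5.5; pos_x_4 = 14; pos_y_4 = 3.5; pos_z_4 = 4; height_4 = 5.5; pos_x_5 = 10.5; pos_y_5 = 13; pos_z_5 = 8; height_5 = 4.5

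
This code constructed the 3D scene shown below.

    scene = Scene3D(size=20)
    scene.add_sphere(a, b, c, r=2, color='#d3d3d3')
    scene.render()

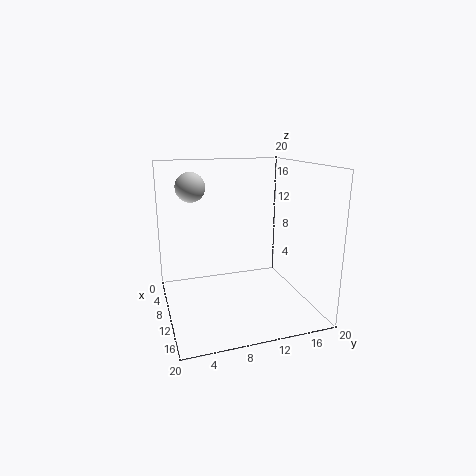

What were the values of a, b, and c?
a = 8; b = 4; c = 17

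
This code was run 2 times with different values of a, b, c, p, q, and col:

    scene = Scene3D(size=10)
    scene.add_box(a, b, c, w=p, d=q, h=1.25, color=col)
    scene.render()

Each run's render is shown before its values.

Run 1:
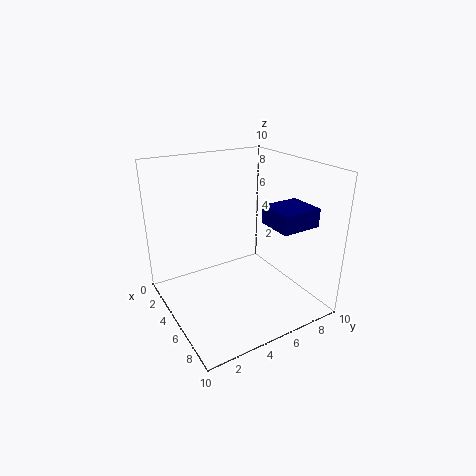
a = 6, b = 6.25, c = 6.25, p = 2.5, q = 2.75, col = 'navy'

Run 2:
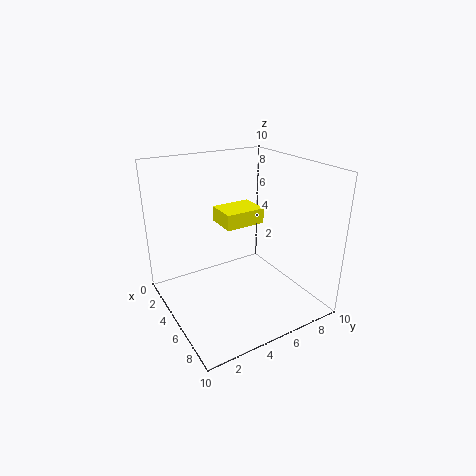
a = 0.25, b = 5.5, c = 4.5, p = 2.5, q = 3.25, col = 'yellow'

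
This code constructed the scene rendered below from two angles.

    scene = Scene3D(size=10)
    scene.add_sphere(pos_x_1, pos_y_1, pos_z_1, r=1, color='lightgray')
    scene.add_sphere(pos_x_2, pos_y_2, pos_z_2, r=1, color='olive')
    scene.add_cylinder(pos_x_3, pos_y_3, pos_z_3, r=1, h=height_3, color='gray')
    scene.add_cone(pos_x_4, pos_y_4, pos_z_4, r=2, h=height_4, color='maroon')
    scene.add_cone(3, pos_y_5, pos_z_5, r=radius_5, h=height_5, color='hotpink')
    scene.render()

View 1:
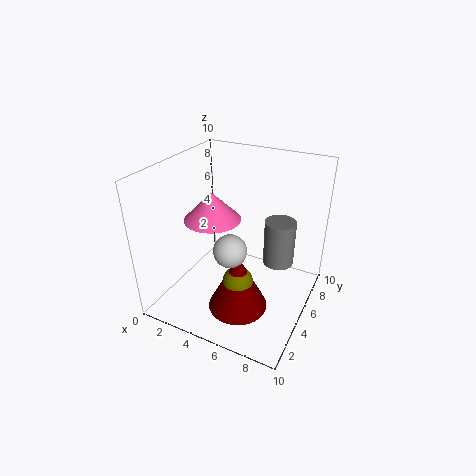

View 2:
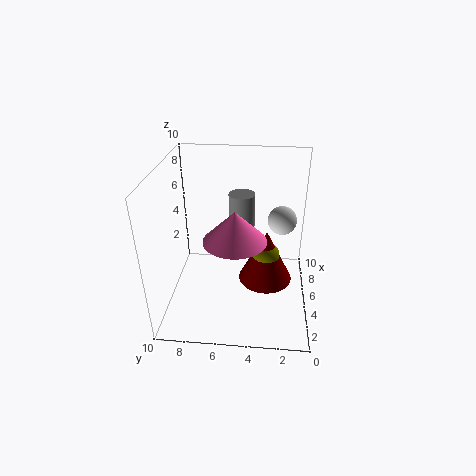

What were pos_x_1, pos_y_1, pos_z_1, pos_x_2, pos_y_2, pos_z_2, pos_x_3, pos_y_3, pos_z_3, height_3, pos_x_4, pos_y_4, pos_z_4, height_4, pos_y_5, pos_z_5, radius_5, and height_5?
pos_x_1 = 6
pos_y_1 = 2
pos_z_1 = 6
pos_x_2 = 6
pos_y_2 = 3
pos_z_2 = 3
pos_x_3 = 8
pos_y_3 = 5
pos_z_3 = 4
height_3 = 3
pos_x_4 = 6
pos_y_4 = 3
pos_z_4 = 1
height_4 = 4
pos_y_5 = 5
pos_z_5 = 6
radius_5 = 2
height_5 = 2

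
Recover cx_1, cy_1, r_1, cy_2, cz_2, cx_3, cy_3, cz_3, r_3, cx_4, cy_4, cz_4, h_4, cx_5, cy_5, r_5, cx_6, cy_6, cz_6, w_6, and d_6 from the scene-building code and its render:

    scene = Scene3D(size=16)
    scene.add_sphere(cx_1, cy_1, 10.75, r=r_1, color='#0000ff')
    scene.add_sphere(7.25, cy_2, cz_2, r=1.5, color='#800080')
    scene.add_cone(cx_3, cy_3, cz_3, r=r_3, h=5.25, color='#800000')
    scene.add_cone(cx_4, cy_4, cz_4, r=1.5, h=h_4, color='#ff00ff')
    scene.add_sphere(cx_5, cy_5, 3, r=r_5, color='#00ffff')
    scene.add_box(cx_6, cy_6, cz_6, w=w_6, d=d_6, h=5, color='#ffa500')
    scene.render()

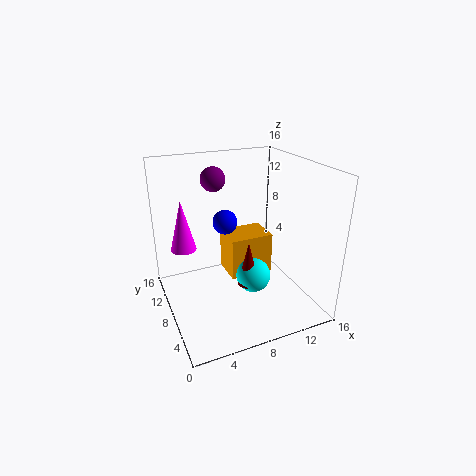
cx_1 = 6; cy_1 = 6.75; r_1 = 1.25; cy_2 = 13.75; cz_2 = 13.25; cx_3 = 9; cy_3 = 7.25; cz_3 = 2.25; r_3 = 1.25; cx_4 = 2.75; cy_4 = 12; cz_4 = 5.75; h_4 = 6; cx_5 = 9.75; cy_5 = 7.5; r_5 = 2; cx_6 = 7.75; cy_6 = 9; cz_6 = 2; w_6 = 5.25; d_6 = 4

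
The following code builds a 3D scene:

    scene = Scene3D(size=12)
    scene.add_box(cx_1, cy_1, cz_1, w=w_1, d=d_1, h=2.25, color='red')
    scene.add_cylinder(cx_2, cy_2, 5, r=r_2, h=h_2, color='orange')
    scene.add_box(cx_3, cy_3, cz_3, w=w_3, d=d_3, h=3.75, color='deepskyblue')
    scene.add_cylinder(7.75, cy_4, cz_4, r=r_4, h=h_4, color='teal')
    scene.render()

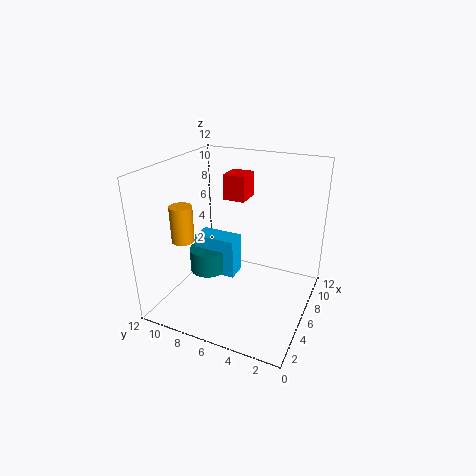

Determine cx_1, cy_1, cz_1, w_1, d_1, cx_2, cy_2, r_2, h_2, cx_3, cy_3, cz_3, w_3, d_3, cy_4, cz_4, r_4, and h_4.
cx_1 = 8.25
cy_1 = 6.5
cz_1 = 8.25
w_1 = 2.25
d_1 = 2
cx_2 = 5.25
cy_2 = 11
r_2 = 1
h_2 = 3.25
cx_3 = 7.5
cy_3 = 7.25
cz_3 = 0.75
w_3 = 2
d_3 = 4
cy_4 = 10
cz_4 = 1
r_4 = 1.75
h_4 = 2.25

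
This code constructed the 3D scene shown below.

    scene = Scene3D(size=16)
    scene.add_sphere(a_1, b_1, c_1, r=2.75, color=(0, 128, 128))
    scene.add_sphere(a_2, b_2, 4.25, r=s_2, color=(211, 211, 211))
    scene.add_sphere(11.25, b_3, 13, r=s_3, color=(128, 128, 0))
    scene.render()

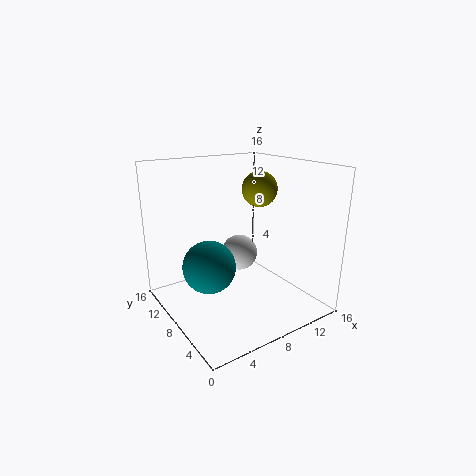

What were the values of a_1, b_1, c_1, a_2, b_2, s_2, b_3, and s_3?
a_1 = 3.75, b_1 = 7, c_1 = 6, a_2 = 10.75, b_2 = 11.75, s_2 = 2.25, b_3 = 8.5, s_3 = 2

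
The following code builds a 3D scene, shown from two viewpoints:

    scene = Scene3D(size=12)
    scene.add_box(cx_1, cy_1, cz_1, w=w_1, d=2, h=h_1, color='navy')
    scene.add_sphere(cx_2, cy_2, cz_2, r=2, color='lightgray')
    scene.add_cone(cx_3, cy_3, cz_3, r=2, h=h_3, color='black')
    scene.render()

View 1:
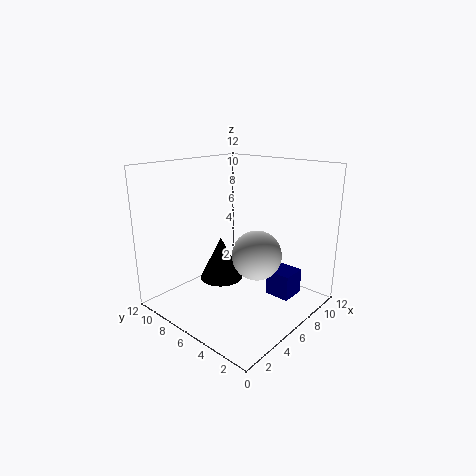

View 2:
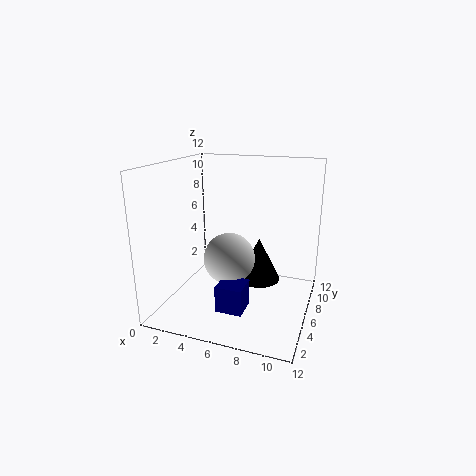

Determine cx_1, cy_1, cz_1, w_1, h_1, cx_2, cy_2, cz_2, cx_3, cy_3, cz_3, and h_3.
cx_1 = 6, cy_1 = 1, cz_1 = 2, w_1 = 2, h_1 = 2, cx_2 = 6, cy_2 = 4, cz_2 = 5, cx_3 = 7, cy_3 = 9, cz_3 = 1, h_3 = 4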